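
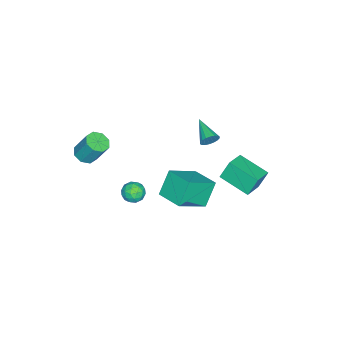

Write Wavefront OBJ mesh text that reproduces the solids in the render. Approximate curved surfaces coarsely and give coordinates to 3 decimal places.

v -2.173 1.89 -2.504
v -2.529 2.306 -1.369
v -1.787 3.692 -3.042
v -2.143 4.108 -1.907
v -0.897 1.752 -2.053
v -1.253 2.168 -0.918
v -0.511 3.554 -2.591
v -0.867 3.97 -1.456
v -2.728 0.424 -0.957
v -2.384 0.326 -0.488
v -3.792 -0.664 -0.403
v -2.54 0.521 -0.406
v -2.734 0.696 -0.433
v -2.926 0.818 -0.564
v -3.079 0.861 -0.773
v -3.163 0.818 -1.018
v -3.16 0.697 -1.251
v -3.072 0.522 -1.426
v -2.916 0.328 -1.508
v -2.722 0.152 -1.481
v -2.53 0.031 -1.35
v -2.377 -0.013 -1.141
v -2.293 0.03 -0.896
v -2.296 0.151 -0.663
v 2.557 -1.331 -0.659
v 3.174 -1.009 -0.552
v 3.086 -2.151 -1.248
v 3.703 -1.829 -1.141
v 3.365 -2.132 -0.602
v 3.038 -1.625 -0.238
v 3.222 -1.535 -1.562
v 2.895 -1.028 -1.198
v 3.585 -1.135 -1.11
v 3.674 -1.504 -0.516
v 2.586 -1.656 -1.284
v 2.675 -2.025 -0.69
v 2.819 -1.098 -0.554
v 3.441 -2.062 -1.246
v 3.242 -2.24 -0.929
v 3.605 -2.051 -0.866
v 2.739 -1.46 -0.369
v 3.102 -1.271 -0.306
v 3.215 -1.931 -0.335
v 3.158 -1.889 -1.494
v 3.521 -1.7 -1.431
v 2.655 -1.109 -0.934
v 3.018 -0.92 -0.871
v 3.045 -1.229 -1.465
v 3.424 -0.983 -0.819
v 3.735 -1.465 -1.165
v 3.451 -1.292 -1.413
v 3.259 -0.994 -1.199
v 3.476 -1.2 -0.47
v 3.787 -1.682 -0.816
v 3.588 -1.86 -0.499
v 3.396 -1.562 -0.285
v 3.717 -1.274 -0.798
v 2.473 -1.478 -0.984
v 2.784 -1.96 -1.33
v 2.864 -1.598 -1.515
v 2.672 -1.3 -1.301
v 2.525 -1.695 -0.635
v 2.836 -2.177 -0.981
v 3.001 -2.166 -0.601
v 2.809 -1.868 -0.387
v 2.543 -1.886 -1.002
v -2.536 -0.333 -3.978
v -0.999 -1.29 -2.818
v -1.79 1.183 -3.715
v -0.254 0.226 -2.555
v -1.606 -0.546 -5.385
v -0.07 -1.503 -4.225
v -0.861 0.97 -5.122
v 0.676 0.013 -3.962
v 3.016 -4.384 1.331
v 3.571 -4.775 1.541
v 3.598 -4.007 2.899
v 3.044 -3.616 2.689
v 3.722 -4.322 1.282
v 3.749 -3.554 2.639
v 3.46 -3.905 1.051
v 3.487 -3.137 2.409
v 2.938 -3.769 0.985
v 2.965 -3.001 2.343
v 2.462 -3.993 1.121
v 2.489 -3.225 2.479
v 2.311 -4.446 1.381
v 2.338 -3.678 2.738
v 2.573 -4.863 1.611
v 2.6 -4.095 2.969
v 3.095 -4.999 1.677
v 3.122 -4.231 3.035
f 2 4 1
f 5 2 1
f 1 4 3
f 3 5 1
f 2 8 4
f 6 2 5
f 6 8 2
f 4 8 3
f 7 5 3
f 3 8 7
f 7 6 5
f 8 6 7
f 10 9 12
f 10 12 11
f 12 9 13
f 12 13 11
f 13 9 14
f 13 14 11
f 14 9 15
f 14 15 11
f 15 9 16
f 15 16 11
f 16 9 17
f 16 17 11
f 17 9 18
f 17 18 11
f 18 9 19
f 18 19 11
f 19 9 20
f 19 20 11
f 20 9 21
f 20 21 11
f 21 9 22
f 21 22 11
f 22 9 23
f 22 23 11
f 23 9 24
f 23 24 11
f 24 9 10
f 24 10 11
f 25 62 41
f 62 36 65
f 41 65 30
f 62 65 41
f 25 41 37
f 41 30 42
f 37 42 26
f 41 42 37
f 25 37 46
f 37 26 47
f 46 47 32
f 37 47 46
f 25 46 58
f 46 32 61
f 58 61 35
f 46 61 58
f 25 58 62
f 58 35 66
f 62 66 36
f 58 66 62
f 26 42 53
f 42 30 56
f 53 56 34
f 42 56 53
f 30 65 43
f 65 36 64
f 43 64 29
f 65 64 43
f 36 66 63
f 66 35 59
f 63 59 27
f 66 59 63
f 35 61 60
f 61 32 48
f 60 48 31
f 61 48 60
f 32 47 52
f 47 26 49
f 52 49 33
f 47 49 52
f 28 54 40
f 54 34 55
f 40 55 29
f 54 55 40
f 28 40 38
f 40 29 39
f 38 39 27
f 40 39 38
f 28 38 45
f 38 27 44
f 45 44 31
f 38 44 45
f 28 45 50
f 45 31 51
f 50 51 33
f 45 51 50
f 28 50 54
f 50 33 57
f 54 57 34
f 50 57 54
f 29 55 43
f 55 34 56
f 43 56 30
f 55 56 43
f 27 39 63
f 39 29 64
f 63 64 36
f 39 64 63
f 31 44 60
f 44 27 59
f 60 59 35
f 44 59 60
f 33 51 52
f 51 31 48
f 52 48 32
f 51 48 52
f 34 57 53
f 57 33 49
f 53 49 26
f 57 49 53
f 68 70 67
f 71 68 67
f 67 70 69
f 69 71 67
f 68 74 70
f 72 68 71
f 72 74 68
f 70 74 69
f 73 71 69
f 69 74 73
f 73 72 71
f 74 72 73
f 76 75 79
f 76 79 77
f 77 79 80
f 77 80 78
f 79 75 81
f 79 81 80
f 80 81 82
f 80 82 78
f 81 75 83
f 81 83 82
f 82 83 84
f 82 84 78
f 83 75 85
f 83 85 84
f 84 85 86
f 84 86 78
f 85 75 87
f 85 87 86
f 86 87 88
f 86 88 78
f 87 75 89
f 87 89 88
f 88 89 90
f 88 90 78
f 89 75 91
f 89 91 90
f 90 91 92
f 90 92 78
f 91 75 76
f 91 76 92
f 92 76 77
f 92 77 78



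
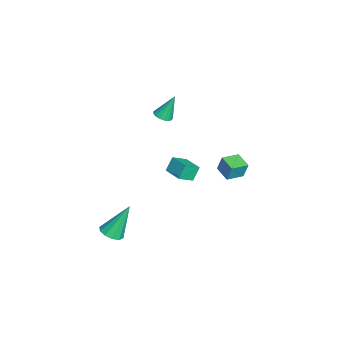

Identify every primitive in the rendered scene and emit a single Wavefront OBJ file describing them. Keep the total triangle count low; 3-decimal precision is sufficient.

v -1.963 2.668 -2.944
v -1.883 2.928 -1.95
v -1.093 3.217 -3.157
v -1.013 3.476 -2.163
v -1.347 1.764 -2.757
v -1.267 2.023 -1.763
v -0.477 2.312 -2.97
v -0.397 2.572 -1.976
v -3.601 -1.308 -0.082
v -3.12 -0.977 -0.169
v -3.779 -0.652 1.422
v -3.331 -0.815 -0.264
v -3.604 -0.767 -0.318
v -3.876 -0.842 -0.317
v -4.085 -1.024 -0.263
v -4.183 -1.271 -0.167
v -4.148 -1.526 -0.052
v -3.987 -1.731 0.057
v -3.737 -1.839 0.134
v -3.457 -1.826 0.161
v -3.209 -1.693 0.133
v -3.051 -1.472 0.055
v -3.019 -1.214 -0.054
v 4.174 -3.721 -3.629
v 4.723 -3.269 -3.742
v 3.766 -2.759 -1.751
v 4.356 -3.086 -3.915
v 3.92 -3.146 -3.979
v 3.581 -3.426 -3.91
v 3.469 -3.818 -3.733
v 3.626 -4.174 -3.517
v 3.993 -4.357 -3.343
v 4.429 -4.297 -3.279
v 4.768 -4.017 -3.349
v 4.88 -3.624 -3.526
v -2.154 0.058 -2.686
v -1.658 -0.71 -2.13
v -1.158 0.801 -2.548
v -0.662 0.033 -1.992
v -1.778 -0.293 -3.508
v -1.282 -1.061 -2.952
v -0.782 0.45 -3.37
v -0.286 -0.318 -2.814
f 2 4 1
f 5 2 1
f 1 4 3
f 3 5 1
f 2 8 4
f 6 2 5
f 6 8 2
f 4 8 3
f 7 5 3
f 3 8 7
f 7 6 5
f 8 6 7
f 10 9 12
f 10 12 11
f 12 9 13
f 12 13 11
f 13 9 14
f 13 14 11
f 14 9 15
f 14 15 11
f 15 9 16
f 15 16 11
f 16 9 17
f 16 17 11
f 17 9 18
f 17 18 11
f 18 9 19
f 18 19 11
f 19 9 20
f 19 20 11
f 20 9 21
f 20 21 11
f 21 9 22
f 21 22 11
f 22 9 23
f 22 23 11
f 23 9 10
f 23 10 11
f 25 24 27
f 25 27 26
f 27 24 28
f 27 28 26
f 28 24 29
f 28 29 26
f 29 24 30
f 29 30 26
f 30 24 31
f 30 31 26
f 31 24 32
f 31 32 26
f 32 24 33
f 32 33 26
f 33 24 34
f 33 34 26
f 34 24 35
f 34 35 26
f 35 24 25
f 35 25 26
f 37 39 36
f 40 37 36
f 36 39 38
f 38 40 36
f 37 43 39
f 41 37 40
f 41 43 37
f 39 43 38
f 42 40 38
f 38 43 42
f 42 41 40
f 43 41 42



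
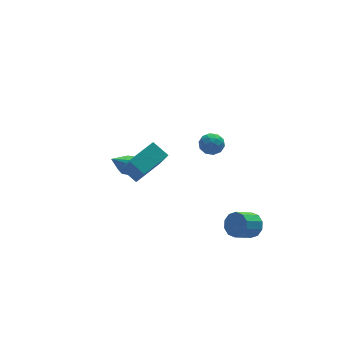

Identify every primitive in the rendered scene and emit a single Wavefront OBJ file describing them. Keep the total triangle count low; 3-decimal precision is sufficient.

v 1.227 -3.249 -2.104
v 1.63 -3.206 -1.449
v 0.617 -3.547 -0.802
v 0.213 -3.591 -1.456
v 1.435 -2.78 -1.53
v 0.421 -3.121 -0.883
v 1.16 -2.533 -1.83
v 0.147 -2.874 -1.183
v 0.911 -2.559 -2.234
v -0.103 -2.901 -1.587
v 0.782 -2.85 -2.589
v -0.231 -3.191 -1.942
v 0.823 -3.293 -2.758
v -0.19 -3.634 -2.111
v 1.019 -3.719 -2.677
v 0.005 -4.06 -2.03
v 1.293 -3.966 -2.377
v 0.28 -4.307 -1.73
v 1.543 -3.939 -1.973
v 0.529 -4.281 -1.326
v 1.671 -3.649 -1.618
v 0.658 -3.99 -0.971
v 0.4 0.35 1.737
v 0.898 -0.047 2.063
v -0.418 -0.133 2.397
v 0.08 -0.53 2.723
v 0.061 0.177 2.829
v 0.566 0.475 2.421
v -0.086 -0.655 2.039
v 0.419 -0.357 1.631
v 0.597 -0.668 2.249
v 0.688 -0.154 2.738
v -0.208 -0.026 1.722
v -0.117 0.488 2.211
v 0.721 0.194 1.842
v -0.241 -0.374 2.618
v -0.252 0.042 2.681
v 0.04 -0.192 2.872
v 0.526 0.501 2.053
v 0.818 0.267 2.244
v 0.326 0.399 2.695
v -0.338 -0.447 2.216
v -0.046 -0.681 2.407
v 0.44 0.012 1.588
v 0.732 -0.222 1.779
v 0.154 -0.579 1.765
v 0.836 -0.405 2.143
v 0.356 -0.689 2.531
v 0.258 -0.762 2.129
v 0.555 -0.587 1.889
v 0.89 -0.103 2.43
v 0.409 -0.386 2.818
v 0.398 0.029 2.881
v 0.695 0.204 2.641
v 0.713 -0.468 2.54
v 0.071 0.206 1.642
v -0.41 -0.077 2.03
v -0.215 -0.384 1.819
v 0.082 -0.209 1.579
v 0.124 0.509 1.929
v -0.356 0.225 2.317
v -0.075 0.407 2.571
v 0.222 0.582 2.331
v -0.233 0.288 1.92
v -5.019 -1.163 2.562
v -4.95 -2.227 4
v -3.504 -0.442 3.022
v -3.435 -1.506 4.46
v -4.485 -1.914 1.98
v -4.416 -2.978 3.418
v -2.97 -1.193 2.44
v -2.901 -2.257 3.878
v -3.067 3.703 -1.495
v -2.662 3.91 -1.044
v -4.133 3.237 -0.325
v -2.901 4.21 -1.141
v -3.202 4.317 -1.374
v -3.452 4.189 -1.652
v -3.555 3.876 -1.871
v -3.471 3.497 -1.946
v -3.233 3.196 -1.848
v -2.931 3.09 -1.616
v -2.681 3.217 -1.337
v -2.579 3.53 -1.119
f 2 1 5
f 2 5 3
f 3 5 6
f 3 6 4
f 5 1 7
f 5 7 6
f 6 7 8
f 6 8 4
f 7 1 9
f 7 9 8
f 8 9 10
f 8 10 4
f 9 1 11
f 9 11 10
f 10 11 12
f 10 12 4
f 11 1 13
f 11 13 12
f 12 13 14
f 12 14 4
f 13 1 15
f 13 15 14
f 14 15 16
f 14 16 4
f 15 1 17
f 15 17 16
f 16 17 18
f 16 18 4
f 17 1 19
f 17 19 18
f 18 19 20
f 18 20 4
f 19 1 21
f 19 21 20
f 20 21 22
f 20 22 4
f 21 1 2
f 21 2 22
f 22 2 3
f 22 3 4
f 23 60 39
f 60 34 63
f 39 63 28
f 60 63 39
f 23 39 35
f 39 28 40
f 35 40 24
f 39 40 35
f 23 35 44
f 35 24 45
f 44 45 30
f 35 45 44
f 23 44 56
f 44 30 59
f 56 59 33
f 44 59 56
f 23 56 60
f 56 33 64
f 60 64 34
f 56 64 60
f 24 40 51
f 40 28 54
f 51 54 32
f 40 54 51
f 28 63 41
f 63 34 62
f 41 62 27
f 63 62 41
f 34 64 61
f 64 33 57
f 61 57 25
f 64 57 61
f 33 59 58
f 59 30 46
f 58 46 29
f 59 46 58
f 30 45 50
f 45 24 47
f 50 47 31
f 45 47 50
f 26 52 38
f 52 32 53
f 38 53 27
f 52 53 38
f 26 38 36
f 38 27 37
f 36 37 25
f 38 37 36
f 26 36 43
f 36 25 42
f 43 42 29
f 36 42 43
f 26 43 48
f 43 29 49
f 48 49 31
f 43 49 48
f 26 48 52
f 48 31 55
f 52 55 32
f 48 55 52
f 27 53 41
f 53 32 54
f 41 54 28
f 53 54 41
f 25 37 61
f 37 27 62
f 61 62 34
f 37 62 61
f 29 42 58
f 42 25 57
f 58 57 33
f 42 57 58
f 31 49 50
f 49 29 46
f 50 46 30
f 49 46 50
f 32 55 51
f 55 31 47
f 51 47 24
f 55 47 51
f 66 68 65
f 69 66 65
f 65 68 67
f 67 69 65
f 66 72 68
f 70 66 69
f 70 72 66
f 68 72 67
f 71 69 67
f 67 72 71
f 71 70 69
f 72 70 71
f 74 73 76
f 74 76 75
f 76 73 77
f 76 77 75
f 77 73 78
f 77 78 75
f 78 73 79
f 78 79 75
f 79 73 80
f 79 80 75
f 80 73 81
f 80 81 75
f 81 73 82
f 81 82 75
f 82 73 83
f 82 83 75
f 83 73 84
f 83 84 75
f 84 73 74
f 84 74 75



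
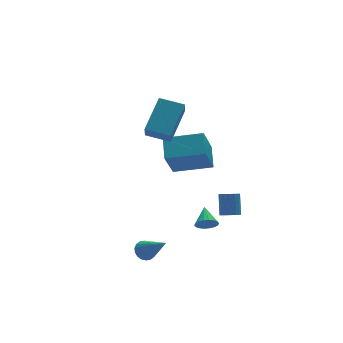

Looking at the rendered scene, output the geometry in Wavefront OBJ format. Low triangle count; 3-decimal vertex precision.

v 3.198 -0.9 -3.047
v 3.647 -1.118 -3.016
v 3.891 -0.479 -2.042
v 3.442 -0.26 -2.073
v 3.686 -0.925 -3.152
v 3.93 -0.286 -2.179
v 3.614 -0.727 -3.264
v 3.858 -0.088 -2.291
v 3.446 -0.568 -3.327
v 3.69 0.071 -2.353
v 3.222 -0.485 -3.325
v 3.466 0.154 -2.352
v 2.992 -0.497 -3.26
v 3.236 0.142 -2.286
v 2.809 -0.601 -3.145
v 3.053 0.038 -2.172
v 2.716 -0.774 -3.008
v 2.96 -0.135 -2.035
v 2.733 -0.975 -2.88
v 2.977 -0.336 -1.907
v 2.856 -1.16 -2.79
v 3.1 -0.52 -1.817
v 3.058 -1.284 -2.759
v 3.302 -0.645 -1.786
v 3.292 -1.321 -2.794
v 3.536 -0.681 -1.82
v 3.505 -1.261 -2.886
v 3.749 -0.621 -1.913
v 2 -0.909 -3.34
v 2.539 -0.991 -3.509
v 2.3 -0.011 -2.82
v 2.442 -0.85 -3.696
v 2.257 -0.721 -3.813
v 2.022 -0.629 -3.836
v 1.782 -0.592 -3.761
v 1.586 -0.618 -3.603
v 1.472 -0.702 -3.392
v 1.462 -0.827 -3.172
v 1.559 -0.968 -2.984
v 1.743 -1.097 -2.868
v 1.978 -1.189 -2.844
v 2.218 -1.226 -2.919
v 2.415 -1.199 -3.078
v 2.529 -1.115 -3.288
v 3.084 1.594 -0.322
v 3.479 2.675 0.365
v 1.371 2.479 -0.729
v 1.766 3.559 -0.042
v 3.854 2.341 -1.938
v 4.249 3.421 -1.251
v 2.141 3.225 -2.345
v 2.536 4.306 -1.658
v -0.247 1.007 2.592
v 0.956 2.119 3.739
v -0.004 1.54 1.819
v 1.199 2.652 2.966
v 0.701 0.228 2.354
v 1.904 1.34 3.501
v 0.944 0.761 1.581
v 2.147 1.873 2.728
v -1.423 -1.724 -3.562
v -0.946 -1.815 -3.821
v -0.977 -3.036 -2.278
v -0.889 -1.638 -3.661
v -0.937 -1.479 -3.481
v -1.082 -1.368 -3.318
v -1.294 -1.328 -3.203
v -1.532 -1.366 -3.159
v -1.748 -1.475 -3.195
v -1.9 -1.633 -3.304
v -1.957 -1.809 -3.464
v -1.909 -1.968 -3.643
v -1.764 -2.079 -3.807
v -1.552 -2.12 -3.922
v -1.314 -2.082 -3.966
v -1.098 -1.973 -3.93
f 2 1 5
f 2 5 3
f 3 5 6
f 3 6 4
f 5 1 7
f 5 7 6
f 6 7 8
f 6 8 4
f 7 1 9
f 7 9 8
f 8 9 10
f 8 10 4
f 9 1 11
f 9 11 10
f 10 11 12
f 10 12 4
f 11 1 13
f 11 13 12
f 12 13 14
f 12 14 4
f 13 1 15
f 13 15 14
f 14 15 16
f 14 16 4
f 15 1 17
f 15 17 16
f 16 17 18
f 16 18 4
f 17 1 19
f 17 19 18
f 18 19 20
f 18 20 4
f 19 1 21
f 19 21 20
f 20 21 22
f 20 22 4
f 21 1 23
f 21 23 22
f 22 23 24
f 22 24 4
f 23 1 25
f 23 25 24
f 24 25 26
f 24 26 4
f 25 1 27
f 25 27 26
f 26 27 28
f 26 28 4
f 27 1 2
f 27 2 28
f 28 2 3
f 28 3 4
f 30 29 32
f 30 32 31
f 32 29 33
f 32 33 31
f 33 29 34
f 33 34 31
f 34 29 35
f 34 35 31
f 35 29 36
f 35 36 31
f 36 29 37
f 36 37 31
f 37 29 38
f 37 38 31
f 38 29 39
f 38 39 31
f 39 29 40
f 39 40 31
f 40 29 41
f 40 41 31
f 41 29 42
f 41 42 31
f 42 29 43
f 42 43 31
f 43 29 44
f 43 44 31
f 44 29 30
f 44 30 31
f 46 48 45
f 49 46 45
f 45 48 47
f 47 49 45
f 46 52 48
f 50 46 49
f 50 52 46
f 48 52 47
f 51 49 47
f 47 52 51
f 51 50 49
f 52 50 51
f 54 56 53
f 57 54 53
f 53 56 55
f 55 57 53
f 54 60 56
f 58 54 57
f 58 60 54
f 56 60 55
f 59 57 55
f 55 60 59
f 59 58 57
f 60 58 59
f 62 61 64
f 62 64 63
f 64 61 65
f 64 65 63
f 65 61 66
f 65 66 63
f 66 61 67
f 66 67 63
f 67 61 68
f 67 68 63
f 68 61 69
f 68 69 63
f 69 61 70
f 69 70 63
f 70 61 71
f 70 71 63
f 71 61 72
f 71 72 63
f 72 61 73
f 72 73 63
f 73 61 74
f 73 74 63
f 74 61 75
f 74 75 63
f 75 61 76
f 75 76 63
f 76 61 62
f 76 62 63



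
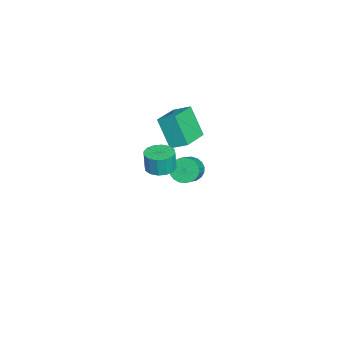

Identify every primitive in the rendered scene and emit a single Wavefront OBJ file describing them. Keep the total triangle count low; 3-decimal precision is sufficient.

v 3.821 2.198 2.341
v 4.267 2.897 2.375
v 4.265 2.841 3.553
v 3.819 2.142 3.519
v 3.857 3.026 2.38
v 3.855 2.97 3.559
v 3.438 2.933 2.375
v 3.436 2.877 3.554
v 3.121 2.644 2.361
v 3.119 2.588 3.539
v 2.992 2.234 2.341
v 2.99 2.178 3.52
v 3.085 1.815 2.321
v 3.083 1.759 3.5
v 3.375 1.499 2.307
v 3.373 1.443 3.485
v 3.785 1.37 2.301
v 3.783 1.314 3.48
v 4.204 1.463 2.306
v 4.202 1.407 3.485
v 4.521 1.752 2.321
v 4.519 1.696 3.499
v 4.65 2.162 2.34
v 4.648 2.106 3.519
v 4.557 2.581 2.36
v 4.555 2.525 3.539
v -1.064 1.464 2.521
v -0.805 2.448 3.057
v -2.842 2.154 2.114
v -2.583 3.138 2.65
v -0.357 2.242 0.75
v -0.098 3.226 1.286
v -2.135 2.932 0.343
v -1.876 3.916 0.879
v -3.946 2.967 -3.694
v -3.483 3.418 -4.277
v -2.352 3.224 -3.529
v -2.814 2.773 -2.946
v -3.59 3.677 -4.048
v -2.458 3.484 -3.3
v -3.758 3.814 -3.758
v -2.627 3.62 -3.011
v -3.959 3.804 -3.457
v -2.827 3.61 -2.71
v -4.157 3.649 -3.197
v -3.025 3.456 -2.45
v -4.319 3.377 -3.023
v -3.187 3.183 -2.275
v -4.416 3.033 -2.965
v -3.285 2.839 -2.217
v -4.432 2.678 -3.033
v -3.301 2.484 -2.285
v -4.364 2.373 -3.215
v -3.233 2.179 -2.467
v -4.224 2.171 -3.48
v -3.092 1.977 -2.732
v -4.035 2.106 -3.782
v -2.904 1.912 -3.034
v -3.831 2.19 -4.069
v -2.7 1.996 -3.321
v -3.647 2.409 -4.29
v -2.516 2.215 -3.543
v -3.515 2.724 -4.409
v -2.383 2.53 -3.662
v -3.457 3.081 -4.404
v -2.325 2.887 -3.657
f 2 1 5
f 2 5 3
f 3 5 6
f 3 6 4
f 5 1 7
f 5 7 6
f 6 7 8
f 6 8 4
f 7 1 9
f 7 9 8
f 8 9 10
f 8 10 4
f 9 1 11
f 9 11 10
f 10 11 12
f 10 12 4
f 11 1 13
f 11 13 12
f 12 13 14
f 12 14 4
f 13 1 15
f 13 15 14
f 14 15 16
f 14 16 4
f 15 1 17
f 15 17 16
f 16 17 18
f 16 18 4
f 17 1 19
f 17 19 18
f 18 19 20
f 18 20 4
f 19 1 21
f 19 21 20
f 20 21 22
f 20 22 4
f 21 1 23
f 21 23 22
f 22 23 24
f 22 24 4
f 23 1 25
f 23 25 24
f 24 25 26
f 24 26 4
f 25 1 2
f 25 2 26
f 26 2 3
f 26 3 4
f 28 30 27
f 31 28 27
f 27 30 29
f 29 31 27
f 28 34 30
f 32 28 31
f 32 34 28
f 30 34 29
f 33 31 29
f 29 34 33
f 33 32 31
f 34 32 33
f 36 35 39
f 36 39 37
f 37 39 40
f 37 40 38
f 39 35 41
f 39 41 40
f 40 41 42
f 40 42 38
f 41 35 43
f 41 43 42
f 42 43 44
f 42 44 38
f 43 35 45
f 43 45 44
f 44 45 46
f 44 46 38
f 45 35 47
f 45 47 46
f 46 47 48
f 46 48 38
f 47 35 49
f 47 49 48
f 48 49 50
f 48 50 38
f 49 35 51
f 49 51 50
f 50 51 52
f 50 52 38
f 51 35 53
f 51 53 52
f 52 53 54
f 52 54 38
f 53 35 55
f 53 55 54
f 54 55 56
f 54 56 38
f 55 35 57
f 55 57 56
f 56 57 58
f 56 58 38
f 57 35 59
f 57 59 58
f 58 59 60
f 58 60 38
f 59 35 61
f 59 61 60
f 60 61 62
f 60 62 38
f 61 35 63
f 61 63 62
f 62 63 64
f 62 64 38
f 63 35 65
f 63 65 64
f 64 65 66
f 64 66 38
f 65 35 36
f 65 36 66
f 66 36 37
f 66 37 38



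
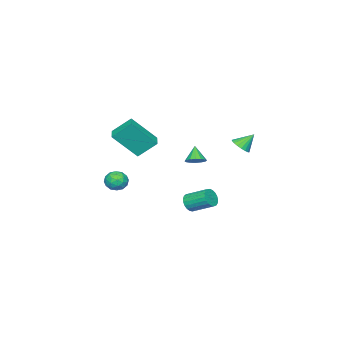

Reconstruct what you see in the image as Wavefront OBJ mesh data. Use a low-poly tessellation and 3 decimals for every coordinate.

v 0.837 -3.182 -3.078
v 1.464 -3.451 -2.802
v 0.216 -3.809 -2.278
v 0.843 -4.078 -2.002
v 0.677 -3.367 -1.912
v 1.06 -2.979 -2.406
v 0.62 -4.281 -2.674
v 1.003 -3.893 -3.168
v 1.33 -4.13 -2.552
v 1.365 -3.565 -2.082
v 0.315 -3.695 -2.998
v 0.35 -3.13 -2.528
v 1.205 -3.261 -3.01
v 0.475 -3.999 -2.07
v 0.377 -3.581 -2.017
v 0.746 -3.739 -1.855
v 0.968 -2.984 -2.778
v 1.336 -3.142 -2.616
v 0.874 -3.093 -2.093
v 0.344 -4.118 -2.464
v 0.712 -4.276 -2.302
v 0.934 -3.521 -3.225
v 1.303 -3.679 -3.063
v 0.806 -4.167 -2.987
v 1.495 -3.819 -2.701
v 1.13 -4.187 -2.231
v 0.998 -4.306 -2.626
v 1.224 -4.079 -2.916
v 1.515 -3.486 -2.425
v 1.151 -3.855 -1.955
v 1.053 -3.437 -1.902
v 1.278 -3.209 -2.192
v 1.437 -3.886 -2.278
v 0.529 -3.405 -3.125
v 0.165 -3.774 -2.655
v 0.402 -4.051 -2.888
v 0.627 -3.823 -3.178
v 0.55 -3.073 -2.849
v 0.185 -3.441 -2.379
v 0.456 -3.181 -2.164
v 0.682 -2.954 -2.454
v 0.243 -3.374 -2.802
v -0.981 -3.496 -0.759
v -0.022 -4.581 0.817
v -1.596 -2.582 0.245
v -0.636 -3.667 1.82
v -0.244 -2.933 -0.82
v 0.716 -4.018 0.755
v -0.858 -2.019 0.183
v 0.101 -3.104 1.759
v -1.558 0.121 -0.845
v -1.199 -0.383 -0.881
v -2.062 -0.301 0.025
v -1.039 -0.181 -0.69
v -1.018 0.102 -0.541
v -1.142 0.39 -0.473
v -1.377 0.606 -0.504
v -1.661 0.692 -0.627
v -1.917 0.625 -0.808
v -2.077 0.423 -0.999
v -2.098 0.14 -1.149
v -1.974 -0.149 -1.217
v -1.739 -0.364 -1.185
v -1.455 -0.45 -1.062
v 3.207 3.12 -1.403
v 3.401 2.884 -0.888
v 3.168 4.103 -0.241
v 2.973 4.34 -0.757
v 3.612 2.976 -0.985
v 3.378 4.195 -0.338
v 3.752 3.093 -1.155
v 3.519 4.312 -0.508
v 3.798 3.215 -1.368
v 3.565 4.434 -0.721
v 3.742 3.32 -1.587
v 3.509 4.539 -0.94
v 3.593 3.391 -1.774
v 3.36 4.61 -1.127
v 3.377 3.415 -1.897
v 3.144 4.634 -1.25
v 3.132 3.388 -1.935
v 2.899 4.608 -1.288
v 2.9 3.315 -1.881
v 2.667 4.534 -1.234
v 2.721 3.208 -1.744
v 2.488 4.428 -1.097
v 2.625 3.086 -1.549
v 2.392 4.306 -0.902
v 2.631 2.97 -1.328
v 2.397 4.189 -0.681
v 2.735 2.88 -1.12
v 2.502 4.099 -0.473
v 2.922 2.831 -0.962
v 2.689 4.051 -0.315
v 3.157 2.833 -0.879
v 2.924 4.052 -0.232
v -2.879 2.22 0.378
v -2.314 2.377 0.658
v -3.441 2.74 1.222
v -2.365 2.603 0.484
v -2.517 2.753 0.29
v -2.742 2.797 0.113
v -2.993 2.727 -0.011
v -3.222 2.557 -0.059
v -3.383 2.32 -0.02
v -3.444 2.063 0.098
v -3.393 1.837 0.272
v -3.24 1.687 0.466
v -3.016 1.642 0.643
v -2.764 1.712 0.767
v -2.535 1.883 0.815
v -2.374 2.12 0.776
f 1 38 17
f 38 12 41
f 17 41 6
f 38 41 17
f 1 17 13
f 17 6 18
f 13 18 2
f 17 18 13
f 1 13 22
f 13 2 23
f 22 23 8
f 13 23 22
f 1 22 34
f 22 8 37
f 34 37 11
f 22 37 34
f 1 34 38
f 34 11 42
f 38 42 12
f 34 42 38
f 2 18 29
f 18 6 32
f 29 32 10
f 18 32 29
f 6 41 19
f 41 12 40
f 19 40 5
f 41 40 19
f 12 42 39
f 42 11 35
f 39 35 3
f 42 35 39
f 11 37 36
f 37 8 24
f 36 24 7
f 37 24 36
f 8 23 28
f 23 2 25
f 28 25 9
f 23 25 28
f 4 30 16
f 30 10 31
f 16 31 5
f 30 31 16
f 4 16 14
f 16 5 15
f 14 15 3
f 16 15 14
f 4 14 21
f 14 3 20
f 21 20 7
f 14 20 21
f 4 21 26
f 21 7 27
f 26 27 9
f 21 27 26
f 4 26 30
f 26 9 33
f 30 33 10
f 26 33 30
f 5 31 19
f 31 10 32
f 19 32 6
f 31 32 19
f 3 15 39
f 15 5 40
f 39 40 12
f 15 40 39
f 7 20 36
f 20 3 35
f 36 35 11
f 20 35 36
f 9 27 28
f 27 7 24
f 28 24 8
f 27 24 28
f 10 33 29
f 33 9 25
f 29 25 2
f 33 25 29
f 44 46 43
f 47 44 43
f 43 46 45
f 45 47 43
f 44 50 46
f 48 44 47
f 48 50 44
f 46 50 45
f 49 47 45
f 45 50 49
f 49 48 47
f 50 48 49
f 52 51 54
f 52 54 53
f 54 51 55
f 54 55 53
f 55 51 56
f 55 56 53
f 56 51 57
f 56 57 53
f 57 51 58
f 57 58 53
f 58 51 59
f 58 59 53
f 59 51 60
f 59 60 53
f 60 51 61
f 60 61 53
f 61 51 62
f 61 62 53
f 62 51 63
f 62 63 53
f 63 51 64
f 63 64 53
f 64 51 52
f 64 52 53
f 66 65 69
f 66 69 67
f 67 69 70
f 67 70 68
f 69 65 71
f 69 71 70
f 70 71 72
f 70 72 68
f 71 65 73
f 71 73 72
f 72 73 74
f 72 74 68
f 73 65 75
f 73 75 74
f 74 75 76
f 74 76 68
f 75 65 77
f 75 77 76
f 76 77 78
f 76 78 68
f 77 65 79
f 77 79 78
f 78 79 80
f 78 80 68
f 79 65 81
f 79 81 80
f 80 81 82
f 80 82 68
f 81 65 83
f 81 83 82
f 82 83 84
f 82 84 68
f 83 65 85
f 83 85 84
f 84 85 86
f 84 86 68
f 85 65 87
f 85 87 86
f 86 87 88
f 86 88 68
f 87 65 89
f 87 89 88
f 88 89 90
f 88 90 68
f 89 65 91
f 89 91 90
f 90 91 92
f 90 92 68
f 91 65 93
f 91 93 92
f 92 93 94
f 92 94 68
f 93 65 95
f 93 95 94
f 94 95 96
f 94 96 68
f 95 65 66
f 95 66 96
f 96 66 67
f 96 67 68
f 98 97 100
f 98 100 99
f 100 97 101
f 100 101 99
f 101 97 102
f 101 102 99
f 102 97 103
f 102 103 99
f 103 97 104
f 103 104 99
f 104 97 105
f 104 105 99
f 105 97 106
f 105 106 99
f 106 97 107
f 106 107 99
f 107 97 108
f 107 108 99
f 108 97 109
f 108 109 99
f 109 97 110
f 109 110 99
f 110 97 111
f 110 111 99
f 111 97 112
f 111 112 99
f 112 97 98
f 112 98 99



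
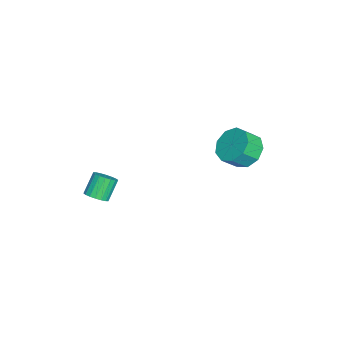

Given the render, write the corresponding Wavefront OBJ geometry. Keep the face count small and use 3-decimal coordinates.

v -2.375 3.051 -3.533
v -1.561 3.659 -3.448
v -1.13 2.976 -2.701
v -1.945 2.369 -2.787
v -2.051 3.851 -2.99
v -1.62 3.168 -2.243
v -2.693 3.669 -2.786
v -2.262 2.986 -2.039
v -3.186 3.198 -2.932
v -2.755 2.515 -2.185
v -3.3 2.658 -3.36
v -2.869 1.975 -2.613
v -2.982 2.303 -3.868
v -2.551 1.62 -3.121
v -2.379 2.297 -4.22
v -1.948 1.615 -3.473
v -1.775 2.645 -4.251
v -1.344 1.962 -3.504
v -1.452 3.183 -3.946
v -1.021 2.5 -3.199
v 2.731 -3.292 -3.164
v 3.235 -3.23 -2.827
v 2.574 -2.886 -1.899
v 2.069 -2.948 -2.236
v 3.207 -2.985 -2.939
v 2.546 -2.64 -2.011
v 3.084 -2.8 -3.095
v 2.423 -2.455 -2.167
v 2.891 -2.713 -3.265
v 2.23 -2.368 -2.337
v 2.666 -2.74 -3.415
v 2.005 -2.395 -2.487
v 2.454 -2.877 -3.515
v 1.793 -2.532 -2.587
v 2.297 -3.096 -3.546
v 1.636 -2.752 -2.618
v 2.226 -3.354 -3.501
v 1.565 -3.01 -2.573
v 2.254 -3.6 -3.389
v 1.593 -3.255 -2.461
v 2.377 -3.785 -3.233
v 1.716 -3.44 -2.305
v 2.57 -3.872 -3.063
v 1.909 -3.527 -2.135
v 2.795 -3.845 -2.913
v 2.134 -3.5 -1.985
v 3.007 -3.708 -2.813
v 2.346 -3.363 -1.885
v 3.164 -3.488 -2.782
v 2.503 -3.144 -1.854
f 2 1 5
f 2 5 3
f 3 5 6
f 3 6 4
f 5 1 7
f 5 7 6
f 6 7 8
f 6 8 4
f 7 1 9
f 7 9 8
f 8 9 10
f 8 10 4
f 9 1 11
f 9 11 10
f 10 11 12
f 10 12 4
f 11 1 13
f 11 13 12
f 12 13 14
f 12 14 4
f 13 1 15
f 13 15 14
f 14 15 16
f 14 16 4
f 15 1 17
f 15 17 16
f 16 17 18
f 16 18 4
f 17 1 19
f 17 19 18
f 18 19 20
f 18 20 4
f 19 1 2
f 19 2 20
f 20 2 3
f 20 3 4
f 22 21 25
f 22 25 23
f 23 25 26
f 23 26 24
f 25 21 27
f 25 27 26
f 26 27 28
f 26 28 24
f 27 21 29
f 27 29 28
f 28 29 30
f 28 30 24
f 29 21 31
f 29 31 30
f 30 31 32
f 30 32 24
f 31 21 33
f 31 33 32
f 32 33 34
f 32 34 24
f 33 21 35
f 33 35 34
f 34 35 36
f 34 36 24
f 35 21 37
f 35 37 36
f 36 37 38
f 36 38 24
f 37 21 39
f 37 39 38
f 38 39 40
f 38 40 24
f 39 21 41
f 39 41 40
f 40 41 42
f 40 42 24
f 41 21 43
f 41 43 42
f 42 43 44
f 42 44 24
f 43 21 45
f 43 45 44
f 44 45 46
f 44 46 24
f 45 21 47
f 45 47 46
f 46 47 48
f 46 48 24
f 47 21 49
f 47 49 48
f 48 49 50
f 48 50 24
f 49 21 22
f 49 22 50
f 50 22 23
f 50 23 24



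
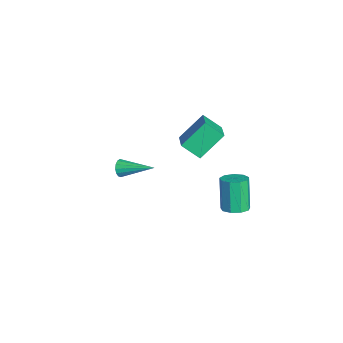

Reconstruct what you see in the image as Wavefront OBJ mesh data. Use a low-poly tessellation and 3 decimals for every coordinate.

v 0.904 -1.786 2.65
v 1.045 -2.028 3.101
v 1.756 -0.214 3.23
v 1.251 -2.076 2.927
v 1.365 -2.046 2.679
v 1.355 -1.947 2.423
v 1.225 -1.805 2.229
v 1.008 -1.657 2.147
v 0.764 -1.544 2.2
v 0.557 -1.497 2.374
v 0.443 -1.526 2.622
v 0.453 -1.626 2.877
v 0.584 -1.768 3.072
v 0.8 -1.915 3.154
v 3.467 3.539 1.102
v 4.126 3.701 1.372
v 3.412 3.742 3.089
v 2.753 3.581 2.818
v 3.88 4.12 1.259
v 3.166 4.162 2.976
v 3.441 4.268 1.073
v 2.727 4.31 2.79
v 3.014 4.075 0.9
v 2.3 4.116 2.617
v 2.799 3.631 0.822
v 2.085 3.673 2.539
v 2.897 3.144 0.874
v 2.183 3.186 2.591
v 3.261 2.842 1.033
v 2.547 2.884 2.75
v 3.722 2.866 1.224
v 3.008 2.908 2.941
v 4.063 3.205 1.358
v 3.349 3.247 3.075
v -3.822 1.806 0.555
v -4.29 3.124 1.855
v -3.403 2.736 -0.236
v -3.872 4.054 1.065
v -2.268 1.686 1.235
v -2.737 3.004 2.536
v -1.85 2.616 0.445
v -2.318 3.934 1.745
f 2 1 4
f 2 4 3
f 4 1 5
f 4 5 3
f 5 1 6
f 5 6 3
f 6 1 7
f 6 7 3
f 7 1 8
f 7 8 3
f 8 1 9
f 8 9 3
f 9 1 10
f 9 10 3
f 10 1 11
f 10 11 3
f 11 1 12
f 11 12 3
f 12 1 13
f 12 13 3
f 13 1 14
f 13 14 3
f 14 1 2
f 14 2 3
f 16 15 19
f 16 19 17
f 17 19 20
f 17 20 18
f 19 15 21
f 19 21 20
f 20 21 22
f 20 22 18
f 21 15 23
f 21 23 22
f 22 23 24
f 22 24 18
f 23 15 25
f 23 25 24
f 24 25 26
f 24 26 18
f 25 15 27
f 25 27 26
f 26 27 28
f 26 28 18
f 27 15 29
f 27 29 28
f 28 29 30
f 28 30 18
f 29 15 31
f 29 31 30
f 30 31 32
f 30 32 18
f 31 15 33
f 31 33 32
f 32 33 34
f 32 34 18
f 33 15 16
f 33 16 34
f 34 16 17
f 34 17 18
f 36 38 35
f 39 36 35
f 35 38 37
f 37 39 35
f 36 42 38
f 40 36 39
f 40 42 36
f 38 42 37
f 41 39 37
f 37 42 41
f 41 40 39
f 42 40 41



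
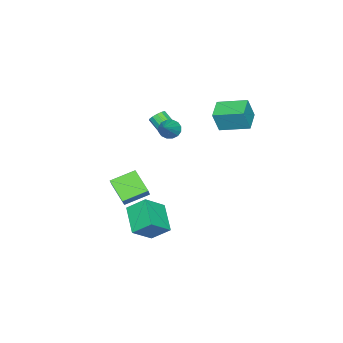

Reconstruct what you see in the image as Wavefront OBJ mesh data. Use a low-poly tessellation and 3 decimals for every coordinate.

v -2.993 -0.773 1.133
v -2.431 -0.765 1.341
v -2.724 -1.799 2.175
v -3.287 -1.807 1.967
v -2.608 -0.556 1.539
v -2.901 -1.59 2.372
v -2.908 -0.415 1.607
v -3.201 -1.449 2.441
v -3.235 -0.388 1.526
v -3.528 -1.422 2.359
v -3.485 -0.484 1.319
v -3.778 -1.518 2.152
v -3.579 -0.671 1.054
v -3.873 -1.705 1.887
v -3.487 -0.89 0.814
v -3.781 -1.924 1.647
v -3.239 -1.073 0.675
v -3.532 -2.107 1.508
v -2.912 -1.16 0.682
v -3.206 -2.194 1.515
v -2.611 -1.124 0.832
v -2.905 -2.158 1.665
v -2.432 -0.977 1.078
v -2.725 -2.011 1.911
v -3.362 2.769 3.222
v -2.93 2.528 4.639
v -3.841 4.593 3.678
v -3.409 4.352 5.095
v -2.011 3.208 2.885
v -1.579 2.967 4.302
v -2.49 5.032 3.341
v -2.058 4.791 4.758
v -1.695 0.013 2.161
v -1.28 0.036 1.573
v -0.245 0.427 3.199
v -1.409 0.383 1.614
v -1.614 0.631 1.802
v -1.841 0.713 2.085
v -2.029 0.608 2.39
v -2.127 0.343 2.633
v -2.109 -0.011 2.749
v -1.98 -0.358 2.708
v -1.775 -0.606 2.521
v -1.548 -0.688 2.237
v -1.36 -0.583 1.932
v -1.262 -0.318 1.689
v 2.282 -0.657 -2.767
v 1.959 0.468 -1.829
v 0.982 -0.111 -3.87
v 0.659 1.014 -2.932
v 3.621 0.546 -3.748
v 3.298 1.671 -2.81
v 2.321 1.092 -4.851
v 1.998 2.217 -3.913
v 0.687 0.017 -2.29
v 0.051 -1.256 -1.272
v 1.403 0.341 -1.438
v 0.767 -0.932 -0.419
v 1.873 -1.048 -2.881
v 1.237 -2.321 -1.862
v 2.589 -0.724 -2.028
v 1.953 -1.997 -1.01
f 2 1 5
f 2 5 3
f 3 5 6
f 3 6 4
f 5 1 7
f 5 7 6
f 6 7 8
f 6 8 4
f 7 1 9
f 7 9 8
f 8 9 10
f 8 10 4
f 9 1 11
f 9 11 10
f 10 11 12
f 10 12 4
f 11 1 13
f 11 13 12
f 12 13 14
f 12 14 4
f 13 1 15
f 13 15 14
f 14 15 16
f 14 16 4
f 15 1 17
f 15 17 16
f 16 17 18
f 16 18 4
f 17 1 19
f 17 19 18
f 18 19 20
f 18 20 4
f 19 1 21
f 19 21 20
f 20 21 22
f 20 22 4
f 21 1 23
f 21 23 22
f 22 23 24
f 22 24 4
f 23 1 2
f 23 2 24
f 24 2 3
f 24 3 4
f 26 28 25
f 29 26 25
f 25 28 27
f 27 29 25
f 26 32 28
f 30 26 29
f 30 32 26
f 28 32 27
f 31 29 27
f 27 32 31
f 31 30 29
f 32 30 31
f 34 33 36
f 34 36 35
f 36 33 37
f 36 37 35
f 37 33 38
f 37 38 35
f 38 33 39
f 38 39 35
f 39 33 40
f 39 40 35
f 40 33 41
f 40 41 35
f 41 33 42
f 41 42 35
f 42 33 43
f 42 43 35
f 43 33 44
f 43 44 35
f 44 33 45
f 44 45 35
f 45 33 46
f 45 46 35
f 46 33 34
f 46 34 35
f 48 50 47
f 51 48 47
f 47 50 49
f 49 51 47
f 48 54 50
f 52 48 51
f 52 54 48
f 50 54 49
f 53 51 49
f 49 54 53
f 53 52 51
f 54 52 53
f 56 58 55
f 59 56 55
f 55 58 57
f 57 59 55
f 56 62 58
f 60 56 59
f 60 62 56
f 58 62 57
f 61 59 57
f 57 62 61
f 61 60 59
f 62 60 61



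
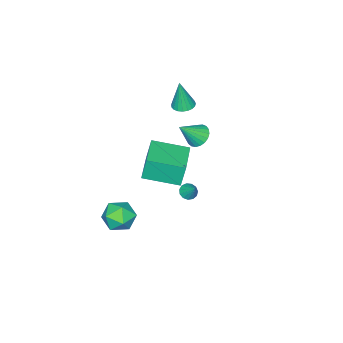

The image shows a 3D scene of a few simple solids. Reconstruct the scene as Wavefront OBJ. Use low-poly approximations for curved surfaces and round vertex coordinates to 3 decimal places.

v -0.524 1.717 3.055
v 0.06 2.022 2.656
v 0.524 1.243 4.225
v -0.032 2.269 2.839
v -0.209 2.42 3.058
v -0.44 2.45 3.278
v -0.686 2.353 3.459
v -0.904 2.146 3.57
v -1.056 1.865 3.592
v -1.116 1.559 3.521
v -1.074 1.28 3.37
v -0.936 1.077 3.165
v -0.728 0.984 2.94
v -0.484 1.018 2.736
v -0.247 1.173 2.586
v -0.058 1.423 2.518
v 0.051 1.723 2.543
v -1.931 -0.042 -3.861
v -1.406 -0.024 -4.055
v -1.629 0.682 -2.979
v -1.561 0.212 -4.196
v -1.833 0.367 -4.23
v -2.137 0.393 -4.148
v -2.375 0.28 -3.974
v -2.472 0.065 -3.764
v -2.397 -0.184 -3.585
v -2.174 -0.388 -3.494
v -1.874 -0.482 -3.519
v -1.592 -0.436 -3.653
v -1.417 -0.266 -3.853
v 2.84 0.887 3.026
v 2.608 1.058 4.417
v 1.752 2.627 2.63
v 1.52 2.798 4.021
v 4.6 2.022 3.179
v 4.368 2.193 4.57
v 3.512 3.762 2.783
v 3.28 3.933 4.174
v -3.874 -1.986 1.572
v -3.303 -1.582 1.548
v -3.686 -2.134 3.528
v -3.515 -1.385 1.583
v -3.788 -1.293 1.617
v -4.077 -1.319 1.642
v -4.331 -1.462 1.656
v -4.505 -1.694 1.655
v -4.571 -1.978 1.64
v -4.516 -2.262 1.613
v -4.35 -2.499 1.579
v -4.102 -2.647 1.544
v -3.815 -2.681 1.514
v -3.537 -2.594 1.494
v -3.318 -2.403 1.487
v -3.196 -2.139 1.495
v -3.19 -1.849 1.517
v 2.776 -0.446 -4.061
v 3.341 -0.386 -3.139
v 2.159 -2.014 -3.581
v 2.724 -1.954 -2.659
v 1.879 -1.297 -2.819
v 2.26 -0.327 -3.116
v 3.24 -2.073 -3.604
v 3.621 -1.103 -3.901
v 3.628 -1.392 -2.857
v 2.787 -0.912 -2.372
v 2.713 -1.488 -4.348
v 1.872 -1.008 -3.863
f 2 1 4
f 2 4 3
f 4 1 5
f 4 5 3
f 5 1 6
f 5 6 3
f 6 1 7
f 6 7 3
f 7 1 8
f 7 8 3
f 8 1 9
f 8 9 3
f 9 1 10
f 9 10 3
f 10 1 11
f 10 11 3
f 11 1 12
f 11 12 3
f 12 1 13
f 12 13 3
f 13 1 14
f 13 14 3
f 14 1 15
f 14 15 3
f 15 1 16
f 15 16 3
f 16 1 17
f 16 17 3
f 17 1 2
f 17 2 3
f 19 18 21
f 19 21 20
f 21 18 22
f 21 22 20
f 22 18 23
f 22 23 20
f 23 18 24
f 23 24 20
f 24 18 25
f 24 25 20
f 25 18 26
f 25 26 20
f 26 18 27
f 26 27 20
f 27 18 28
f 27 28 20
f 28 18 29
f 28 29 20
f 29 18 30
f 29 30 20
f 30 18 19
f 30 19 20
f 32 34 31
f 35 32 31
f 31 34 33
f 33 35 31
f 32 38 34
f 36 32 35
f 36 38 32
f 34 38 33
f 37 35 33
f 33 38 37
f 37 36 35
f 38 36 37
f 40 39 42
f 40 42 41
f 42 39 43
f 42 43 41
f 43 39 44
f 43 44 41
f 44 39 45
f 44 45 41
f 45 39 46
f 45 46 41
f 46 39 47
f 46 47 41
f 47 39 48
f 47 48 41
f 48 39 49
f 48 49 41
f 49 39 50
f 49 50 41
f 50 39 51
f 50 51 41
f 51 39 52
f 51 52 41
f 52 39 53
f 52 53 41
f 53 39 54
f 53 54 41
f 54 39 55
f 54 55 41
f 55 39 40
f 55 40 41
f 56 67 61
f 56 61 57
f 56 57 63
f 56 63 66
f 56 66 67
f 57 61 65
f 61 67 60
f 67 66 58
f 66 63 62
f 63 57 64
f 59 65 60
f 59 60 58
f 59 58 62
f 59 62 64
f 59 64 65
f 60 65 61
f 58 60 67
f 62 58 66
f 64 62 63
f 65 64 57



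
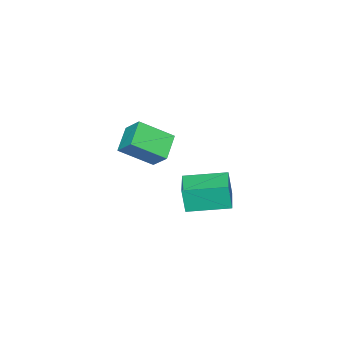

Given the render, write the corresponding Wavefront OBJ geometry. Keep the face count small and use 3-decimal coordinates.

v 2.19 1.107 -1.486
v 2.239 0.944 -0.268
v 3.198 1.827 -1.431
v 3.248 1.663 -0.213
v 3.252 -0.363 -1.727
v 3.302 -0.527 -0.509
v 4.261 0.356 -1.672
v 4.31 0.193 -0.454
v 0.401 -3.786 -1.566
v 0.53 -2.983 -0.753
v 1.5 -3.359 -2.161
v 1.628 -2.556 -1.347
v 1.352 -4.904 -0.613
v 1.48 -4.101 0.201
v 2.45 -4.477 -1.207
v 2.579 -3.674 -0.394
f 2 4 1
f 5 2 1
f 1 4 3
f 3 5 1
f 2 8 4
f 6 2 5
f 6 8 2
f 4 8 3
f 7 5 3
f 3 8 7
f 7 6 5
f 8 6 7
f 10 12 9
f 13 10 9
f 9 12 11
f 11 13 9
f 10 16 12
f 14 10 13
f 14 16 10
f 12 16 11
f 15 13 11
f 11 16 15
f 15 14 13
f 16 14 15



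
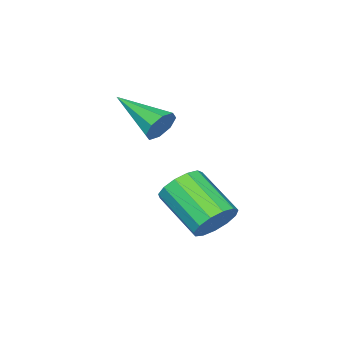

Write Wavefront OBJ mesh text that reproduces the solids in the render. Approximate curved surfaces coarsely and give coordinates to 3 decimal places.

v -0.31 -0.155 -1.233
v 0.117 -0.539 -1.7
v -0.243 -1.969 -0.853
v -0.67 -1.585 -0.387
v 0.365 -0.417 -1.388
v 0.005 -1.846 -0.541
v 0.398 -0.211 -1.027
v 0.038 -1.64 -0.18
v 0.207 0.012 -0.731
v -0.153 -1.417 0.116
v -0.149 0.182 -0.595
v -0.509 -1.247 0.252
v -0.556 0.245 -0.662
v -0.916 -1.184 0.185
v -0.884 0.181 -0.91
v -1.244 -1.248 -0.063
v -1.031 0.01 -1.261
v -1.391 -1.42 -0.414
v -0.948 -0.214 -1.603
v -1.308 -1.643 -0.756
v -0.663 -0.419 -1.828
v -1.023 -1.848 -0.981
v -0.266 -0.54 -1.864
v -0.626 -1.969 -1.017
v -0.044 -1.777 2.104
v 0.222 -1.977 1.641
v -0.216 -3.383 2.696
v 0.498 -1.886 1.966
v 0.457 -1.732 2.372
v 0.122 -1.604 2.621
v -0.31 -1.578 2.567
v -0.586 -1.668 2.241
v -0.545 -1.823 1.835
v -0.21 -1.95 1.587
f 2 1 5
f 2 5 3
f 3 5 6
f 3 6 4
f 5 1 7
f 5 7 6
f 6 7 8
f 6 8 4
f 7 1 9
f 7 9 8
f 8 9 10
f 8 10 4
f 9 1 11
f 9 11 10
f 10 11 12
f 10 12 4
f 11 1 13
f 11 13 12
f 12 13 14
f 12 14 4
f 13 1 15
f 13 15 14
f 14 15 16
f 14 16 4
f 15 1 17
f 15 17 16
f 16 17 18
f 16 18 4
f 17 1 19
f 17 19 18
f 18 19 20
f 18 20 4
f 19 1 21
f 19 21 20
f 20 21 22
f 20 22 4
f 21 1 23
f 21 23 22
f 22 23 24
f 22 24 4
f 23 1 2
f 23 2 24
f 24 2 3
f 24 3 4
f 26 25 28
f 26 28 27
f 28 25 29
f 28 29 27
f 29 25 30
f 29 30 27
f 30 25 31
f 30 31 27
f 31 25 32
f 31 32 27
f 32 25 33
f 32 33 27
f 33 25 34
f 33 34 27
f 34 25 26
f 34 26 27



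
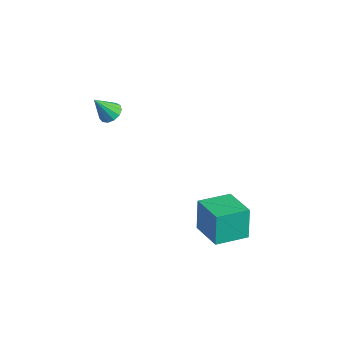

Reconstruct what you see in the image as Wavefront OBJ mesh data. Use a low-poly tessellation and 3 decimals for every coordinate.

v 2.896 2.947 -3.951
v 2.459 3.387 -2.06
v 3.432 4.898 -4.281
v 2.995 5.338 -2.39
v 4.945 2.482 -3.37
v 4.508 2.922 -1.479
v 5.481 4.433 -3.7
v 5.044 4.873 -1.809
v -2.988 1.797 2.903
v -2.315 1.517 2.953
v -3.412 1.023 4.297
v -2.307 1.876 3.154
v -2.515 2.209 3.276
v -2.873 2.412 3.28
v -3.267 2.419 3.163
v -3.573 2.229 2.965
v -3.693 1.902 2.746
v -3.589 1.541 2.578
v -3.294 1.262 2.512
v -2.902 1.153 2.571
v -2.537 1.248 2.735
f 2 4 1
f 5 2 1
f 1 4 3
f 3 5 1
f 2 8 4
f 6 2 5
f 6 8 2
f 4 8 3
f 7 5 3
f 3 8 7
f 7 6 5
f 8 6 7
f 10 9 12
f 10 12 11
f 12 9 13
f 12 13 11
f 13 9 14
f 13 14 11
f 14 9 15
f 14 15 11
f 15 9 16
f 15 16 11
f 16 9 17
f 16 17 11
f 17 9 18
f 17 18 11
f 18 9 19
f 18 19 11
f 19 9 20
f 19 20 11
f 20 9 21
f 20 21 11
f 21 9 10
f 21 10 11



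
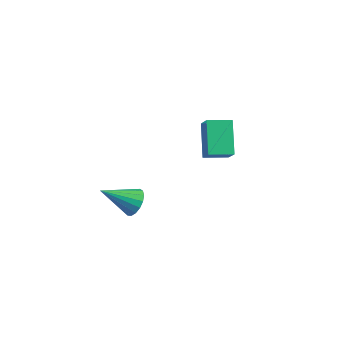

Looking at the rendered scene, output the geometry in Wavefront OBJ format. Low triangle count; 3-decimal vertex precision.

v 0.868 -0.546 2.029
v 1.535 -1.062 3.134
v -0.087 0.699 3.186
v 0.58 0.184 4.291
v 1.8 0.316 1.869
v 2.467 -0.199 2.974
v 0.845 1.562 3.026
v 1.512 1.046 4.131
v -2.689 -1.352 -3.306
v -2.042 -1.773 -2.975
v -4.011 -2.448 -2.114
v -2.085 -1.456 -2.732
v -2.267 -1.115 -2.62
v -2.545 -0.828 -2.666
v -2.857 -0.662 -2.858
v -3.13 -0.654 -3.153
v -3.302 -0.805 -3.483
v -3.334 -1.082 -3.772
v -3.218 -1.421 -3.955
v -2.981 -1.744 -3.99
v -2.677 -1.977 -3.867
v -2.376 -2.067 -3.616
v -2.147 -1.993 -3.294
f 2 4 1
f 5 2 1
f 1 4 3
f 3 5 1
f 2 8 4
f 6 2 5
f 6 8 2
f 4 8 3
f 7 5 3
f 3 8 7
f 7 6 5
f 8 6 7
f 10 9 12
f 10 12 11
f 12 9 13
f 12 13 11
f 13 9 14
f 13 14 11
f 14 9 15
f 14 15 11
f 15 9 16
f 15 16 11
f 16 9 17
f 16 17 11
f 17 9 18
f 17 18 11
f 18 9 19
f 18 19 11
f 19 9 20
f 19 20 11
f 20 9 21
f 20 21 11
f 21 9 22
f 21 22 11
f 22 9 23
f 22 23 11
f 23 9 10
f 23 10 11



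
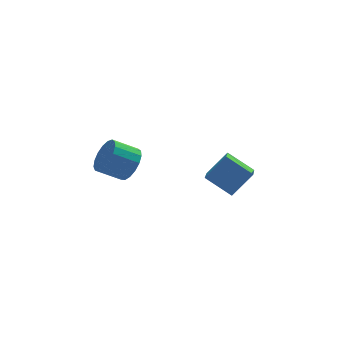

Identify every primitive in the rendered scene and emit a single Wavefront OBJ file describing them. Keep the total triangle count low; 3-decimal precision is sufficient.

v -1.449 -0.127 1.415
v -0.97 -0.048 2.185
v -2.093 0.025 2.875
v -2.571 -0.053 2.105
v -1.024 0.363 2.054
v -2.147 0.436 2.744
v -1.175 0.663 1.776
v -2.298 0.736 2.466
v -1.389 0.782 1.415
v -2.512 0.855 2.106
v -1.617 0.692 1.055
v -2.739 0.765 1.745
v -1.806 0.415 0.777
v -2.928 0.488 1.467
v -1.913 0.014 0.645
v -3.036 0.087 1.335
v -1.914 -0.419 0.689
v -3.036 -0.346 1.38
v -1.808 -0.785 0.9
v -2.931 -0.712 1.59
v -1.62 -1.001 1.229
v -2.743 -0.928 1.919
v -1.393 -1.016 1.6
v -2.515 -0.943 2.29
v -1.178 -0.827 1.929
v -2.301 -0.754 2.619
v -1.026 -0.478 2.14
v -2.149 -0.405 2.83
v 3.319 0.672 -1.492
v 2.941 -0.72 -0.799
v 2.249 1.378 -0.658
v 1.87 -0.013 0.035
v 4.33 0.933 -0.415
v 3.951 -0.458 0.278
v 3.259 1.64 0.419
v 2.881 0.248 1.112
f 2 1 5
f 2 5 3
f 3 5 6
f 3 6 4
f 5 1 7
f 5 7 6
f 6 7 8
f 6 8 4
f 7 1 9
f 7 9 8
f 8 9 10
f 8 10 4
f 9 1 11
f 9 11 10
f 10 11 12
f 10 12 4
f 11 1 13
f 11 13 12
f 12 13 14
f 12 14 4
f 13 1 15
f 13 15 14
f 14 15 16
f 14 16 4
f 15 1 17
f 15 17 16
f 16 17 18
f 16 18 4
f 17 1 19
f 17 19 18
f 18 19 20
f 18 20 4
f 19 1 21
f 19 21 20
f 20 21 22
f 20 22 4
f 21 1 23
f 21 23 22
f 22 23 24
f 22 24 4
f 23 1 25
f 23 25 24
f 24 25 26
f 24 26 4
f 25 1 27
f 25 27 26
f 26 27 28
f 26 28 4
f 27 1 2
f 27 2 28
f 28 2 3
f 28 3 4
f 30 32 29
f 33 30 29
f 29 32 31
f 31 33 29
f 30 36 32
f 34 30 33
f 34 36 30
f 32 36 31
f 35 33 31
f 31 36 35
f 35 34 33
f 36 34 35



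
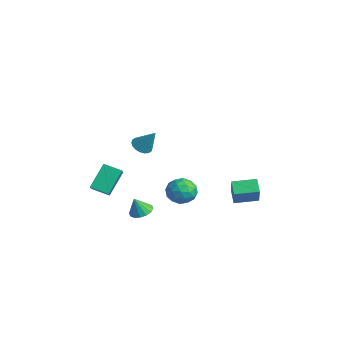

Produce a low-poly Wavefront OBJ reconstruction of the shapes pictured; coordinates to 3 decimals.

v 0.506 3.105 -4.925
v -0.291 3.424 -4.355
v 1.154 4.496 -4.797
v 0.358 4.815 -4.227
v 1.302 2.605 -3.533
v 0.506 2.924 -2.963
v 1.951 3.996 -3.405
v 1.154 4.315 -2.835
v -1.325 -2.149 0.817
v -0.748 -2.039 0.436
v -0.535 -1.691 2.143
v -0.892 -1.763 0.426
v -1.121 -1.563 0.493
v -1.391 -1.48 0.625
v -1.647 -1.529 0.794
v -1.84 -1.701 0.968
v -1.931 -1.962 1.113
v -1.901 -2.26 1.198
v -1.757 -2.536 1.208
v -1.528 -2.736 1.141
v -1.258 -2.819 1.009
v -1.002 -2.77 0.84
v -0.809 -2.598 0.665
v -0.719 -2.337 0.521
v -0.521 0.694 -3.627
v 0.072 0.718 -2.81
v -0.532 -0.938 -3.57
v 0.061 -0.914 -2.753
v -0.895 -0.593 -2.694
v -0.888 0.415 -2.729
v 0.428 -0.635 -3.651
v 0.435 0.373 -3.686
v 0.658 -0.103 -2.825
v -0.159 -0.077 -2.233
v -0.301 -0.143 -4.147
v -1.118 -0.117 -3.555
v -0.224 0.849 -3.223
v -0.236 -1.069 -3.157
v -0.798 -0.881 -3.122
v -0.45 -0.867 -2.642
v -0.787 0.671 -3.176
v -0.439 0.686 -2.695
v -1.007 -0.085 -2.627
v -0.021 -0.906 -3.685
v 0.327 -0.891 -3.204
v -0.01 0.647 -3.738
v 0.338 0.661 -3.258
v 0.547 -0.135 -3.753
v 0.469 0.381 -2.752
v 0.463 -0.579 -2.719
v 0.679 -0.415 -3.247
v 0.683 0.178 -3.267
v -0.011 0.396 -2.404
v -0.018 -0.563 -2.371
v -0.579 -0.375 -2.336
v -0.575 0.218 -2.356
v 0.333 -0.087 -2.413
v -0.442 0.343 -4.009
v -0.449 -0.616 -3.976
v 0.115 -0.438 -4.024
v 0.119 0.155 -4.044
v -0.923 0.359 -3.661
v -0.929 -0.601 -3.628
v -1.143 -0.398 -3.113
v -1.139 0.195 -3.133
v -0.793 -0.133 -3.967
v 0.071 -3.04 -3.762
v 0.815 -3.124 -3.71
v -0.051 -3.44 -2.658
v 0.746 -2.763 -3.587
v 0.496 -2.475 -3.51
v 0.132 -2.339 -3.501
v -0.248 -2.391 -3.562
v -0.542 -2.617 -3.676
v -0.672 -2.956 -3.813
v -0.603 -3.317 -3.937
v -0.354 -3.604 -4.013
v 0.01 -3.741 -4.022
v 0.39 -3.689 -3.962
v 0.684 -3.463 -3.847
v -3.054 -4.638 -3.045
v -3.555 -3.426 -1.698
v -2.202 -3.877 -3.413
v -2.703 -2.665 -2.065
v -2.357 -5.095 -2.375
v -2.858 -3.883 -1.027
v -1.505 -4.334 -2.742
v -2.006 -3.122 -1.395
f 2 4 1
f 5 2 1
f 1 4 3
f 3 5 1
f 2 8 4
f 6 2 5
f 6 8 2
f 4 8 3
f 7 5 3
f 3 8 7
f 7 6 5
f 8 6 7
f 10 9 12
f 10 12 11
f 12 9 13
f 12 13 11
f 13 9 14
f 13 14 11
f 14 9 15
f 14 15 11
f 15 9 16
f 15 16 11
f 16 9 17
f 16 17 11
f 17 9 18
f 17 18 11
f 18 9 19
f 18 19 11
f 19 9 20
f 19 20 11
f 20 9 21
f 20 21 11
f 21 9 22
f 21 22 11
f 22 9 23
f 22 23 11
f 23 9 24
f 23 24 11
f 24 9 10
f 24 10 11
f 25 62 41
f 62 36 65
f 41 65 30
f 62 65 41
f 25 41 37
f 41 30 42
f 37 42 26
f 41 42 37
f 25 37 46
f 37 26 47
f 46 47 32
f 37 47 46
f 25 46 58
f 46 32 61
f 58 61 35
f 46 61 58
f 25 58 62
f 58 35 66
f 62 66 36
f 58 66 62
f 26 42 53
f 42 30 56
f 53 56 34
f 42 56 53
f 30 65 43
f 65 36 64
f 43 64 29
f 65 64 43
f 36 66 63
f 66 35 59
f 63 59 27
f 66 59 63
f 35 61 60
f 61 32 48
f 60 48 31
f 61 48 60
f 32 47 52
f 47 26 49
f 52 49 33
f 47 49 52
f 28 54 40
f 54 34 55
f 40 55 29
f 54 55 40
f 28 40 38
f 40 29 39
f 38 39 27
f 40 39 38
f 28 38 45
f 38 27 44
f 45 44 31
f 38 44 45
f 28 45 50
f 45 31 51
f 50 51 33
f 45 51 50
f 28 50 54
f 50 33 57
f 54 57 34
f 50 57 54
f 29 55 43
f 55 34 56
f 43 56 30
f 55 56 43
f 27 39 63
f 39 29 64
f 63 64 36
f 39 64 63
f 31 44 60
f 44 27 59
f 60 59 35
f 44 59 60
f 33 51 52
f 51 31 48
f 52 48 32
f 51 48 52
f 34 57 53
f 57 33 49
f 53 49 26
f 57 49 53
f 68 67 70
f 68 70 69
f 70 67 71
f 70 71 69
f 71 67 72
f 71 72 69
f 72 67 73
f 72 73 69
f 73 67 74
f 73 74 69
f 74 67 75
f 74 75 69
f 75 67 76
f 75 76 69
f 76 67 77
f 76 77 69
f 77 67 78
f 77 78 69
f 78 67 79
f 78 79 69
f 79 67 80
f 79 80 69
f 80 67 68
f 80 68 69
f 82 84 81
f 85 82 81
f 81 84 83
f 83 85 81
f 82 88 84
f 86 82 85
f 86 88 82
f 84 88 83
f 87 85 83
f 83 88 87
f 87 86 85
f 88 86 87



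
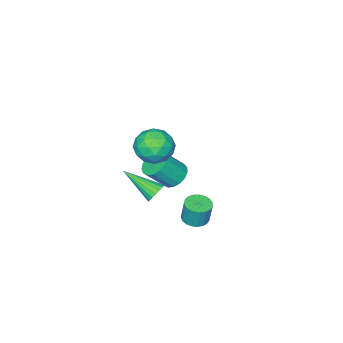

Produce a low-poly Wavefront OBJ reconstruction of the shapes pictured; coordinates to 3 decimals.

v 1.887 3.42 -1.226
v 2.249 3.915 -1.318
v 2.255 4.114 -0.226
v 1.893 3.62 -0.134
v 2.013 4.018 -1.335
v 2.019 4.217 -0.243
v 1.756 4.017 -1.334
v 1.761 4.216 -0.242
v 1.52 3.913 -1.314
v 1.526 4.112 -0.222
v 1.349 3.724 -1.278
v 1.354 3.923 -0.186
v 1.27 3.482 -1.234
v 1.276 3.681 -0.142
v 1.298 3.23 -1.188
v 1.304 3.429 -0.096
v 1.428 3.011 -1.149
v 1.434 3.21 -0.057
v 1.638 2.862 -1.123
v 1.643 3.061 -0.031
v 1.89 2.811 -1.115
v 1.896 3.01 -0.023
v 2.142 2.864 -1.126
v 2.148 3.063 -0.034
v 2.35 3.014 -1.154
v 2.355 3.213 -0.062
v 2.478 3.234 -1.195
v 2.483 3.433 -0.103
v 2.503 3.486 -1.241
v 2.509 3.686 -0.149
v 2.423 3.727 -1.285
v 2.428 3.926 -0.193
v 1.985 2.159 2.373
v 2.618 1.699 1.805
v 1.982 0.941 3.355
v 2.615 0.481 2.787
v 2.891 1.264 3.283
v 2.892 2.017 2.676
v 1.708 0.623 2.484
v 1.709 1.376 1.877
v 2.447 0.75 1.873
v 3.178 1.146 2.367
v 1.422 1.494 2.793
v 2.153 1.89 3.287
v 2.302 2.036 2.002
v 2.298 0.604 3.158
v 2.46 1.064 3.449
v 2.832 0.794 3.115
v 2.463 2.223 2.515
v 2.835 1.953 2.181
v 2.995 1.697 3.05
v 1.765 0.687 2.979
v 2.137 0.417 2.645
v 1.768 1.846 2.045
v 2.14 1.576 1.711
v 1.605 0.943 2.11
v 2.573 1.208 1.709
v 2.572 0.492 2.286
v 2.038 0.575 2.108
v 2.039 1.017 1.751
v 3.003 1.441 1.999
v 3.001 0.725 2.577
v 3.163 1.185 2.868
v 3.164 1.628 2.511
v 2.902 0.883 2.039
v 1.599 1.915 2.583
v 1.597 1.199 3.161
v 1.436 1.012 2.649
v 1.437 1.455 2.292
v 2.028 2.148 2.874
v 2.027 1.432 3.451
v 2.561 1.623 3.409
v 2.562 2.065 3.052
v 1.698 1.757 3.121
v -1.849 -1.706 -3.475
v -1.226 -1.525 -3.89
v -0.349 -1.993 -2.781
v -0.971 -2.174 -2.365
v -1.299 -1.216 -3.702
v -0.422 -1.685 -2.593
v -1.498 -1.02 -3.462
v -0.621 -1.489 -2.352
v -1.778 -0.981 -3.225
v -0.901 -1.449 -2.115
v -2.073 -1.108 -3.045
v -1.196 -1.576 -1.935
v -2.317 -1.372 -2.963
v -1.44 -1.84 -1.854
v -2.454 -1.712 -2.999
v -1.577 -2.18 -1.889
v -2.452 -2.051 -3.144
v -1.575 -2.519 -2.034
v -2.312 -2.311 -3.364
v -1.435 -2.779 -2.255
v -2.065 -2.432 -3.61
v -1.188 -2.901 -2.5
v -1.769 -2.387 -3.825
v -0.892 -2.855 -2.715
v -1.491 -2.186 -3.96
v -0.614 -2.654 -2.85
v -1.295 -1.875 -3.983
v -0.418 -2.343 -2.873
v 2.263 1.405 -0.56
v 2.746 1.652 -0.424
v 2.797 -0.145 0.36
v 2.597 1.714 -0.234
v 2.382 1.714 -0.109
v 2.143 1.653 -0.073
v 1.928 1.543 -0.133
v 1.779 1.405 -0.278
v 1.726 1.268 -0.479
v 1.779 1.157 -0.696
v 1.928 1.096 -0.886
v 2.143 1.096 -1.011
v 2.382 1.157 -1.048
v 2.598 1.267 -0.987
v 2.746 1.404 -0.842
v 2.8 1.542 -0.641
f 2 1 5
f 2 5 3
f 3 5 6
f 3 6 4
f 5 1 7
f 5 7 6
f 6 7 8
f 6 8 4
f 7 1 9
f 7 9 8
f 8 9 10
f 8 10 4
f 9 1 11
f 9 11 10
f 10 11 12
f 10 12 4
f 11 1 13
f 11 13 12
f 12 13 14
f 12 14 4
f 13 1 15
f 13 15 14
f 14 15 16
f 14 16 4
f 15 1 17
f 15 17 16
f 16 17 18
f 16 18 4
f 17 1 19
f 17 19 18
f 18 19 20
f 18 20 4
f 19 1 21
f 19 21 20
f 20 21 22
f 20 22 4
f 21 1 23
f 21 23 22
f 22 23 24
f 22 24 4
f 23 1 25
f 23 25 24
f 24 25 26
f 24 26 4
f 25 1 27
f 25 27 26
f 26 27 28
f 26 28 4
f 27 1 29
f 27 29 28
f 28 29 30
f 28 30 4
f 29 1 31
f 29 31 30
f 30 31 32
f 30 32 4
f 31 1 2
f 31 2 32
f 32 2 3
f 32 3 4
f 33 70 49
f 70 44 73
f 49 73 38
f 70 73 49
f 33 49 45
f 49 38 50
f 45 50 34
f 49 50 45
f 33 45 54
f 45 34 55
f 54 55 40
f 45 55 54
f 33 54 66
f 54 40 69
f 66 69 43
f 54 69 66
f 33 66 70
f 66 43 74
f 70 74 44
f 66 74 70
f 34 50 61
f 50 38 64
f 61 64 42
f 50 64 61
f 38 73 51
f 73 44 72
f 51 72 37
f 73 72 51
f 44 74 71
f 74 43 67
f 71 67 35
f 74 67 71
f 43 69 68
f 69 40 56
f 68 56 39
f 69 56 68
f 40 55 60
f 55 34 57
f 60 57 41
f 55 57 60
f 36 62 48
f 62 42 63
f 48 63 37
f 62 63 48
f 36 48 46
f 48 37 47
f 46 47 35
f 48 47 46
f 36 46 53
f 46 35 52
f 53 52 39
f 46 52 53
f 36 53 58
f 53 39 59
f 58 59 41
f 53 59 58
f 36 58 62
f 58 41 65
f 62 65 42
f 58 65 62
f 37 63 51
f 63 42 64
f 51 64 38
f 63 64 51
f 35 47 71
f 47 37 72
f 71 72 44
f 47 72 71
f 39 52 68
f 52 35 67
f 68 67 43
f 52 67 68
f 41 59 60
f 59 39 56
f 60 56 40
f 59 56 60
f 42 65 61
f 65 41 57
f 61 57 34
f 65 57 61
f 76 75 79
f 76 79 77
f 77 79 80
f 77 80 78
f 79 75 81
f 79 81 80
f 80 81 82
f 80 82 78
f 81 75 83
f 81 83 82
f 82 83 84
f 82 84 78
f 83 75 85
f 83 85 84
f 84 85 86
f 84 86 78
f 85 75 87
f 85 87 86
f 86 87 88
f 86 88 78
f 87 75 89
f 87 89 88
f 88 89 90
f 88 90 78
f 89 75 91
f 89 91 90
f 90 91 92
f 90 92 78
f 91 75 93
f 91 93 92
f 92 93 94
f 92 94 78
f 93 75 95
f 93 95 94
f 94 95 96
f 94 96 78
f 95 75 97
f 95 97 96
f 96 97 98
f 96 98 78
f 97 75 99
f 97 99 98
f 98 99 100
f 98 100 78
f 99 75 101
f 99 101 100
f 100 101 102
f 100 102 78
f 101 75 76
f 101 76 102
f 102 76 77
f 102 77 78
f 104 103 106
f 104 106 105
f 106 103 107
f 106 107 105
f 107 103 108
f 107 108 105
f 108 103 109
f 108 109 105
f 109 103 110
f 109 110 105
f 110 103 111
f 110 111 105
f 111 103 112
f 111 112 105
f 112 103 113
f 112 113 105
f 113 103 114
f 113 114 105
f 114 103 115
f 114 115 105
f 115 103 116
f 115 116 105
f 116 103 117
f 116 117 105
f 117 103 118
f 117 118 105
f 118 103 104
f 118 104 105



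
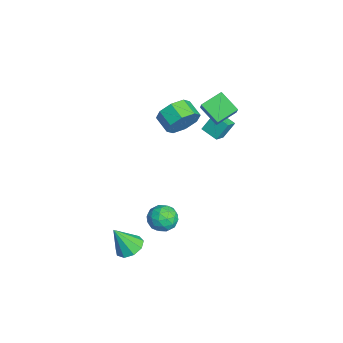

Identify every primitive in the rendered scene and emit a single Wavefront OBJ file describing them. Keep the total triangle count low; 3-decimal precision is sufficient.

v -4.409 1.953 0.182
v -4.554 2.623 1.203
v -3.642 2.67 -0.179
v -3.787 3.339 0.843
v -3.753 1.461 0.597
v -3.898 2.13 1.619
v -2.986 2.177 0.237
v -3.131 2.847 1.258
v 3.193 -3.386 -2.825
v 3.739 -2.814 -2.513
v 3.187 -4.214 -1.295
v 3.192 -2.638 -2.42
v 2.646 -2.813 -2.517
v 2.356 -3.255 -2.758
v 2.458 -3.759 -3.03
v 2.903 -4.088 -3.206
v 3.485 -4.088 -3.204
v 3.93 -3.76 -3.025
v 4.03 -3.257 -2.752
v 2.432 -0.974 -0.558
v 2.946 -0.826 -1.274
v 2.794 -2.374 -0.586
v 3.308 -2.226 -1.302
v 3.545 -1.895 -0.506
v 3.321 -1.03 -0.489
v 2.419 -2.17 -1.371
v 2.195 -1.305 -1.354
v 2.938 -1.566 -1.777
v 3.634 -1.396 -1.242
v 2.106 -1.804 -0.618
v 2.802 -1.634 -0.083
v 2.657 -0.777 -0.914
v 3.083 -2.423 -0.946
v 3.222 -2.228 -0.478
v 3.524 -2.142 -0.899
v 2.877 -0.897 -0.452
v 3.18 -0.81 -0.873
v 3.532 -1.439 -0.421
v 2.56 -2.39 -0.987
v 2.863 -2.303 -1.408
v 2.216 -1.058 -0.961
v 2.518 -0.972 -1.382
v 2.208 -1.761 -1.439
v 2.955 -1.125 -1.63
v 3.168 -1.948 -1.646
v 2.645 -1.915 -1.687
v 2.513 -1.406 -1.677
v 3.364 -1.025 -1.316
v 3.577 -1.848 -1.332
v 3.716 -1.654 -0.864
v 3.584 -1.145 -0.854
v 3.359 -1.46 -1.611
v 2.163 -1.352 -0.528
v 2.376 -2.175 -0.544
v 2.156 -2.055 -1.006
v 2.024 -1.546 -0.996
v 2.572 -1.252 -0.214
v 2.785 -2.075 -0.23
v 3.227 -1.794 -0.183
v 3.095 -1.285 -0.173
v 2.381 -1.74 -0.249
v -3.41 0.42 1.48
v -2.882 0.243 2.406
v -3.843 -0.217 2.865
v -4.37 -0.04 1.94
v -3.247 0.985 2.387
v -4.208 0.525 2.846
v -3.707 1.396 1.836
v -4.668 0.936 2.295
v -3.992 1.235 1.077
v -4.953 0.775 1.536
v -3.937 0.597 0.555
v -4.898 0.137 1.014
v -3.572 -0.145 0.574
v -4.533 -0.605 1.033
v -3.112 -0.556 1.125
v -4.073 -1.016 1.584
v -2.827 -0.395 1.884
v -3.788 -0.855 2.343
v -4.125 1.437 2.143
v -4.585 2.617 2.716
v -3.195 2.201 1.316
v -3.655 3.381 1.889
v -3.025 1.319 3.271
v -3.485 2.499 3.844
v -2.095 2.083 2.444
v -2.555 3.263 3.017
f 2 4 1
f 5 2 1
f 1 4 3
f 3 5 1
f 2 8 4
f 6 2 5
f 6 8 2
f 4 8 3
f 7 5 3
f 3 8 7
f 7 6 5
f 8 6 7
f 10 9 12
f 10 12 11
f 12 9 13
f 12 13 11
f 13 9 14
f 13 14 11
f 14 9 15
f 14 15 11
f 15 9 16
f 15 16 11
f 16 9 17
f 16 17 11
f 17 9 18
f 17 18 11
f 18 9 19
f 18 19 11
f 19 9 10
f 19 10 11
f 20 57 36
f 57 31 60
f 36 60 25
f 57 60 36
f 20 36 32
f 36 25 37
f 32 37 21
f 36 37 32
f 20 32 41
f 32 21 42
f 41 42 27
f 32 42 41
f 20 41 53
f 41 27 56
f 53 56 30
f 41 56 53
f 20 53 57
f 53 30 61
f 57 61 31
f 53 61 57
f 21 37 48
f 37 25 51
f 48 51 29
f 37 51 48
f 25 60 38
f 60 31 59
f 38 59 24
f 60 59 38
f 31 61 58
f 61 30 54
f 58 54 22
f 61 54 58
f 30 56 55
f 56 27 43
f 55 43 26
f 56 43 55
f 27 42 47
f 42 21 44
f 47 44 28
f 42 44 47
f 23 49 35
f 49 29 50
f 35 50 24
f 49 50 35
f 23 35 33
f 35 24 34
f 33 34 22
f 35 34 33
f 23 33 40
f 33 22 39
f 40 39 26
f 33 39 40
f 23 40 45
f 40 26 46
f 45 46 28
f 40 46 45
f 23 45 49
f 45 28 52
f 49 52 29
f 45 52 49
f 24 50 38
f 50 29 51
f 38 51 25
f 50 51 38
f 22 34 58
f 34 24 59
f 58 59 31
f 34 59 58
f 26 39 55
f 39 22 54
f 55 54 30
f 39 54 55
f 28 46 47
f 46 26 43
f 47 43 27
f 46 43 47
f 29 52 48
f 52 28 44
f 48 44 21
f 52 44 48
f 63 62 66
f 63 66 64
f 64 66 67
f 64 67 65
f 66 62 68
f 66 68 67
f 67 68 69
f 67 69 65
f 68 62 70
f 68 70 69
f 69 70 71
f 69 71 65
f 70 62 72
f 70 72 71
f 71 72 73
f 71 73 65
f 72 62 74
f 72 74 73
f 73 74 75
f 73 75 65
f 74 62 76
f 74 76 75
f 75 76 77
f 75 77 65
f 76 62 78
f 76 78 77
f 77 78 79
f 77 79 65
f 78 62 63
f 78 63 79
f 79 63 64
f 79 64 65
f 81 83 80
f 84 81 80
f 80 83 82
f 82 84 80
f 81 87 83
f 85 81 84
f 85 87 81
f 83 87 82
f 86 84 82
f 82 87 86
f 86 85 84
f 87 85 86



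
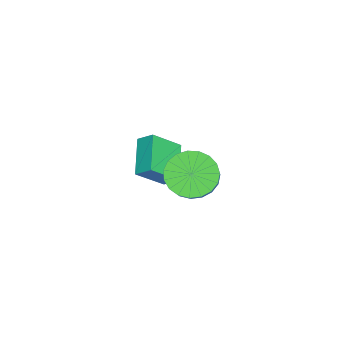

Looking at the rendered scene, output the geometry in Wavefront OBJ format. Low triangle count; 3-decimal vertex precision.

v -3.416 0.027 -4.143
v -3.306 0.712 -3.618
v -1.796 0.39 -4.958
v -1.686 1.075 -4.434
v -2.634 -0.955 -3.026
v -2.524 -0.27 -2.502
v -1.014 -0.592 -3.842
v -0.904 0.093 -3.317
v 1.374 2.397 -1.118
v 2.107 2.518 -1.874
v 3.139 2.743 -0.838
v 2.406 2.623 -0.082
v 1.963 2.931 -1.82
v 2.995 3.156 -0.783
v 1.716 3.251 -1.645
v 2.748 3.477 -0.608
v 1.411 3.424 -1.378
v 2.443 3.65 -0.341
v 1.099 3.42 -1.067
v 2.131 3.645 -0.03
v 0.835 3.238 -0.764
v 1.867 3.464 0.273
v 0.664 2.912 -0.523
v 1.696 3.137 0.514
v 0.615 2.496 -0.385
v 1.647 2.721 0.652
v 0.698 2.063 -0.373
v 1.73 2.288 0.664
v 0.898 1.688 -0.491
v 1.93 1.913 0.546
v 1.18 1.436 -0.717
v 2.212 1.661 0.32
v 1.496 1.35 -1.012
v 2.528 1.575 0.025
v 1.79 1.445 -1.326
v 2.822 1.67 -0.289
v 2.013 1.705 -1.604
v 3.045 1.93 -0.567
v 2.125 2.084 -1.798
v 3.157 2.309 -0.761
f 2 4 1
f 5 2 1
f 1 4 3
f 3 5 1
f 2 8 4
f 6 2 5
f 6 8 2
f 4 8 3
f 7 5 3
f 3 8 7
f 7 6 5
f 8 6 7
f 10 9 13
f 10 13 11
f 11 13 14
f 11 14 12
f 13 9 15
f 13 15 14
f 14 15 16
f 14 16 12
f 15 9 17
f 15 17 16
f 16 17 18
f 16 18 12
f 17 9 19
f 17 19 18
f 18 19 20
f 18 20 12
f 19 9 21
f 19 21 20
f 20 21 22
f 20 22 12
f 21 9 23
f 21 23 22
f 22 23 24
f 22 24 12
f 23 9 25
f 23 25 24
f 24 25 26
f 24 26 12
f 25 9 27
f 25 27 26
f 26 27 28
f 26 28 12
f 27 9 29
f 27 29 28
f 28 29 30
f 28 30 12
f 29 9 31
f 29 31 30
f 30 31 32
f 30 32 12
f 31 9 33
f 31 33 32
f 32 33 34
f 32 34 12
f 33 9 35
f 33 35 34
f 34 35 36
f 34 36 12
f 35 9 37
f 35 37 36
f 36 37 38
f 36 38 12
f 37 9 39
f 37 39 38
f 38 39 40
f 38 40 12
f 39 9 10
f 39 10 40
f 40 10 11
f 40 11 12



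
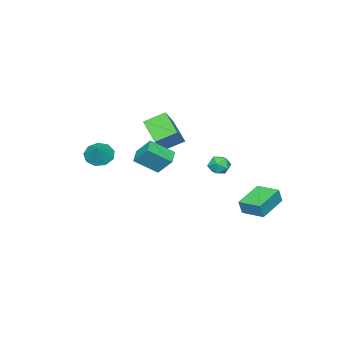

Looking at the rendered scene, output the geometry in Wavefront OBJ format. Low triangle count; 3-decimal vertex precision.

v -0.388 -0.893 2.432
v -1.168 -2.263 3.238
v -1.222 -0.065 3.033
v -2.002 -1.435 3.838
v 0.402 -0.785 3.382
v -0.378 -2.155 4.187
v -0.432 0.043 3.982
v -1.212 -1.327 4.788
v -3.756 3.001 -1.125
v -3.521 2.929 -0.269
v -3.745 4.346 -1.015
v -3.511 4.275 -0.16
v -2.009 3.025 -1.6
v -1.775 2.954 -0.745
v -1.999 4.371 -1.491
v -1.764 4.299 -0.635
v 1.286 4.417 3.32
v 1.661 3.979 3.016
v 0.659 3.641 3.664
v 1.034 3.203 3.36
v 1.263 3.523 3.88
v 1.65 4.003 3.668
v 0.67 3.617 3.012
v 1.057 4.097 2.8
v 1.281 3.485 2.826
v 1.647 3.427 3.362
v 0.673 4.193 3.318
v 1.039 4.135 3.854
v 1.634 -3.473 2.181
v 2.201 -3.293 1.617
v 2.346 -3.027 3.039
v 1.851 -2.86 1.682
v 1.4 -2.713 1.981
v 1.058 -2.922 2.373
v 0.986 -3.389 2.676
v 1.217 -3.895 2.747
v 1.644 -4.204 2.554
v 2.066 -4.17 2.186
v 2.286 -3.811 1.816
v 2.58 -0.272 3.673
v 2.505 0.558 4.631
v 1.768 0.649 2.811
v 1.693 1.479 3.769
v 3.327 0.121 3.391
v 3.252 0.951 4.349
v 2.515 1.042 2.529
v 2.44 1.872 3.487
f 2 4 1
f 5 2 1
f 1 4 3
f 3 5 1
f 2 8 4
f 6 2 5
f 6 8 2
f 4 8 3
f 7 5 3
f 3 8 7
f 7 6 5
f 8 6 7
f 10 12 9
f 13 10 9
f 9 12 11
f 11 13 9
f 10 16 12
f 14 10 13
f 14 16 10
f 12 16 11
f 15 13 11
f 11 16 15
f 15 14 13
f 16 14 15
f 17 28 22
f 17 22 18
f 17 18 24
f 17 24 27
f 17 27 28
f 18 22 26
f 22 28 21
f 28 27 19
f 27 24 23
f 24 18 25
f 20 26 21
f 20 21 19
f 20 19 23
f 20 23 25
f 20 25 26
f 21 26 22
f 19 21 28
f 23 19 27
f 25 23 24
f 26 25 18
f 30 29 32
f 30 32 31
f 32 29 33
f 32 33 31
f 33 29 34
f 33 34 31
f 34 29 35
f 34 35 31
f 35 29 36
f 35 36 31
f 36 29 37
f 36 37 31
f 37 29 38
f 37 38 31
f 38 29 39
f 38 39 31
f 39 29 30
f 39 30 31
f 41 43 40
f 44 41 40
f 40 43 42
f 42 44 40
f 41 47 43
f 45 41 44
f 45 47 41
f 43 47 42
f 46 44 42
f 42 47 46
f 46 45 44
f 47 45 46



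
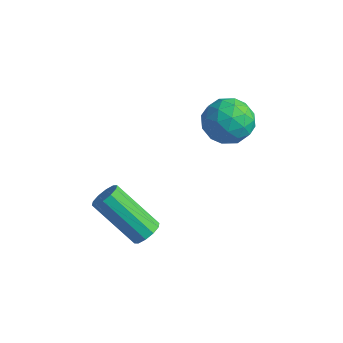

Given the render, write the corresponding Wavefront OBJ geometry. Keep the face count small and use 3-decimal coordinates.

v -2.628 0.579 -2.348
v -2.266 0.476 -2.005
v -3.61 0.078 -0.708
v -3.972 0.181 -1.052
v -2.336 0.783 -1.983
v -3.68 0.384 -0.686
v -2.518 1.011 -2.101
v -3.862 0.613 -0.804
v -2.741 1.075 -2.314
v -4.086 0.677 -1.017
v -2.922 0.949 -2.54
v -4.266 0.551 -1.243
v -2.99 0.682 -2.692
v -4.334 0.284 -1.395
v -2.92 0.376 -2.714
v -4.264 -0.023 -1.417
v -2.738 0.147 -2.596
v -4.082 -0.251 -1.299
v -2.514 0.083 -2.383
v -3.859 -0.315 -1.086
v -2.334 0.209 -2.157
v -3.678 -0.189 -0.86
v -2.467 4.563 0.502
v -1.663 4.378 0.818
v -2.997 3.422 1.182
v -2.193 3.237 1.498
v -2.627 3.951 1.784
v -2.299 4.656 1.364
v -2.361 3.144 0.636
v -2.033 3.849 0.216
v -1.598 3.501 0.901
v -1.762 4 1.611
v -2.898 3.8 0.389
v -3.062 4.299 1.099
v -2.019 4.57 0.601
v -2.641 3.23 1.399
v -2.896 3.649 1.568
v -2.424 3.541 1.753
v -2.393 4.734 0.922
v -1.92 4.625 1.107
v -2.486 4.375 1.675
v -2.74 3.175 0.893
v -2.267 3.066 1.078
v -2.236 4.259 0.247
v -1.764 4.151 0.432
v -2.174 3.425 0.325
v -1.508 3.946 0.835
v -1.819 3.276 1.234
v -1.917 3.221 0.727
v -1.725 3.635 0.481
v -1.604 4.24 1.252
v -1.915 3.569 1.651
v -2.17 3.989 1.82
v -1.978 4.403 1.573
v -1.566 3.724 1.301
v -2.745 4.231 0.349
v -3.056 3.56 0.748
v -2.682 3.397 0.427
v -2.49 3.811 0.18
v -2.841 4.524 0.766
v -3.152 3.854 1.165
v -2.935 4.165 1.519
v -2.743 4.579 1.273
v -3.094 4.076 0.699
f 2 1 5
f 2 5 3
f 3 5 6
f 3 6 4
f 5 1 7
f 5 7 6
f 6 7 8
f 6 8 4
f 7 1 9
f 7 9 8
f 8 9 10
f 8 10 4
f 9 1 11
f 9 11 10
f 10 11 12
f 10 12 4
f 11 1 13
f 11 13 12
f 12 13 14
f 12 14 4
f 13 1 15
f 13 15 14
f 14 15 16
f 14 16 4
f 15 1 17
f 15 17 16
f 16 17 18
f 16 18 4
f 17 1 19
f 17 19 18
f 18 19 20
f 18 20 4
f 19 1 21
f 19 21 20
f 20 21 22
f 20 22 4
f 21 1 2
f 21 2 22
f 22 2 3
f 22 3 4
f 23 60 39
f 60 34 63
f 39 63 28
f 60 63 39
f 23 39 35
f 39 28 40
f 35 40 24
f 39 40 35
f 23 35 44
f 35 24 45
f 44 45 30
f 35 45 44
f 23 44 56
f 44 30 59
f 56 59 33
f 44 59 56
f 23 56 60
f 56 33 64
f 60 64 34
f 56 64 60
f 24 40 51
f 40 28 54
f 51 54 32
f 40 54 51
f 28 63 41
f 63 34 62
f 41 62 27
f 63 62 41
f 34 64 61
f 64 33 57
f 61 57 25
f 64 57 61
f 33 59 58
f 59 30 46
f 58 46 29
f 59 46 58
f 30 45 50
f 45 24 47
f 50 47 31
f 45 47 50
f 26 52 38
f 52 32 53
f 38 53 27
f 52 53 38
f 26 38 36
f 38 27 37
f 36 37 25
f 38 37 36
f 26 36 43
f 36 25 42
f 43 42 29
f 36 42 43
f 26 43 48
f 43 29 49
f 48 49 31
f 43 49 48
f 26 48 52
f 48 31 55
f 52 55 32
f 48 55 52
f 27 53 41
f 53 32 54
f 41 54 28
f 53 54 41
f 25 37 61
f 37 27 62
f 61 62 34
f 37 62 61
f 29 42 58
f 42 25 57
f 58 57 33
f 42 57 58
f 31 49 50
f 49 29 46
f 50 46 30
f 49 46 50
f 32 55 51
f 55 31 47
f 51 47 24
f 55 47 51

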